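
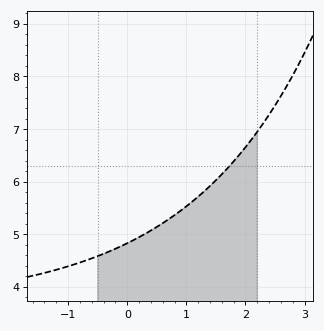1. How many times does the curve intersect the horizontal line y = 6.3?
1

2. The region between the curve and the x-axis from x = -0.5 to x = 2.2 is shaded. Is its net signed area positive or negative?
positive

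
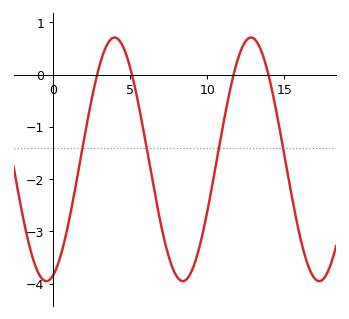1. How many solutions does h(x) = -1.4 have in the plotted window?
4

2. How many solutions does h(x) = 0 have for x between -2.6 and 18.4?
4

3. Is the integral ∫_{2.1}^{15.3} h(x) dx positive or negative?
negative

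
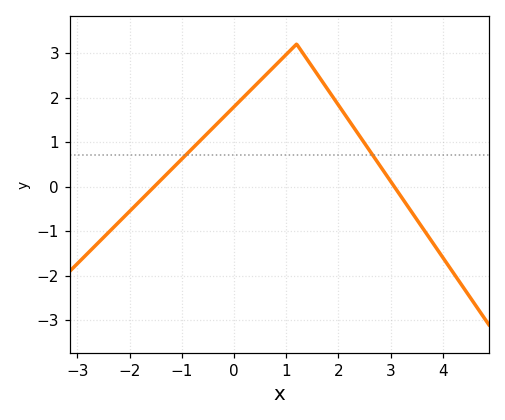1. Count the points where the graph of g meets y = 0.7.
2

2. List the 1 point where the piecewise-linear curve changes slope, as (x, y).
(1.2, 3.2)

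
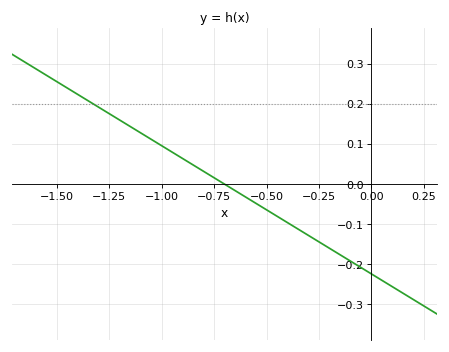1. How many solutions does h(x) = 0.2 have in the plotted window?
1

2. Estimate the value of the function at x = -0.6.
-0.032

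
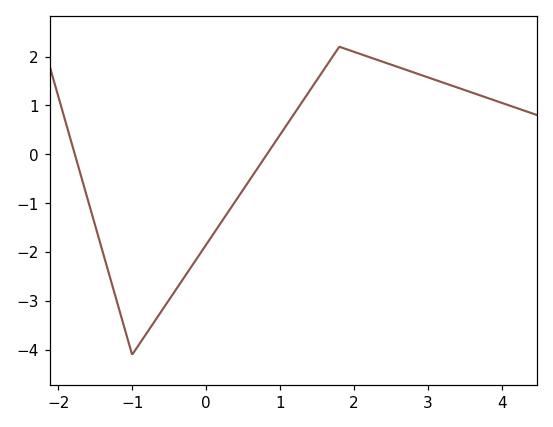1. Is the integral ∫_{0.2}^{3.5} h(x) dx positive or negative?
positive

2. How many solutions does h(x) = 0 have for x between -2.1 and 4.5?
2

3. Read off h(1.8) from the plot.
2.2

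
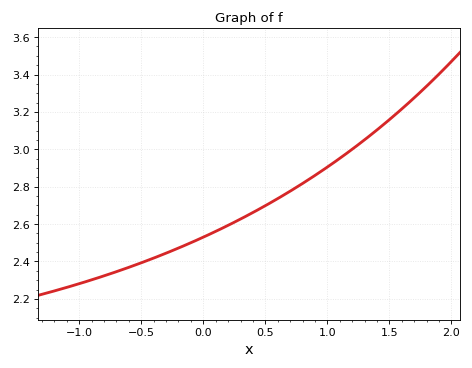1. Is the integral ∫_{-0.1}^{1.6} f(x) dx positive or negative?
positive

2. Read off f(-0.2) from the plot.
2.47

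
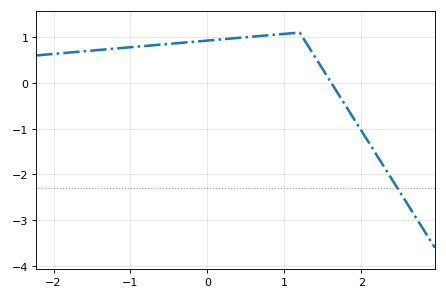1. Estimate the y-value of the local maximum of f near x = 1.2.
1.1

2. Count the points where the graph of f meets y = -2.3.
1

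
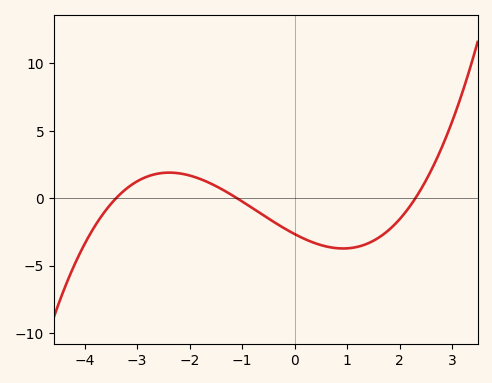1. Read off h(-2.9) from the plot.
1.5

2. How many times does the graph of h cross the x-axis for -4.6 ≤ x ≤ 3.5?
3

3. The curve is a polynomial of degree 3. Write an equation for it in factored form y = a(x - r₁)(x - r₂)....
y = 0.31(x + 3.4)(x + 1.1)(x - 2.3)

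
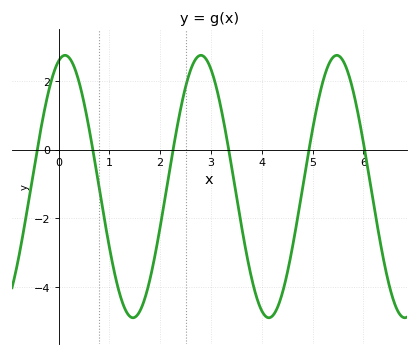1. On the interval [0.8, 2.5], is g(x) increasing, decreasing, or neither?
neither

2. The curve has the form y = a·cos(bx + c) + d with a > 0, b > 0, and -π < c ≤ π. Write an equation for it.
y = 3.82cos(2.35x - 0.3) - 1.07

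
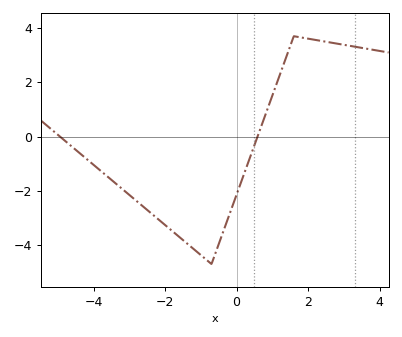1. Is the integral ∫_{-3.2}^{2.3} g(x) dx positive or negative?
negative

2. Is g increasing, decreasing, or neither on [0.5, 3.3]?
neither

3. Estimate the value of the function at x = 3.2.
3.4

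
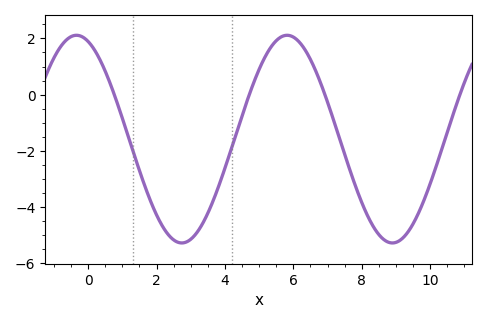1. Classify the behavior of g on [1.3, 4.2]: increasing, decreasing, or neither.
neither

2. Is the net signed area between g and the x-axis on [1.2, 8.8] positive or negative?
negative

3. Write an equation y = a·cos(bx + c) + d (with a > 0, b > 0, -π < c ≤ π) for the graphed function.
y = 3.69cos(1x + 0.35) - 1.58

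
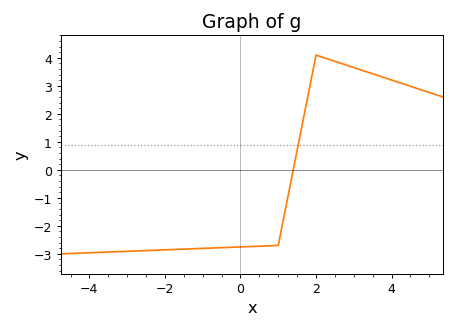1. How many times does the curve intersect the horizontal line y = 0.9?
1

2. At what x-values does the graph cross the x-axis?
1.4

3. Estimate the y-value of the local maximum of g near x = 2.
4.1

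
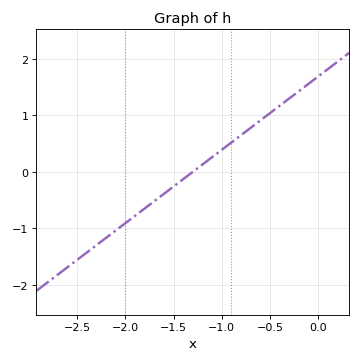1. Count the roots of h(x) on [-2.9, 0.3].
1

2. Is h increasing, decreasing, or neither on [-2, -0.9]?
increasing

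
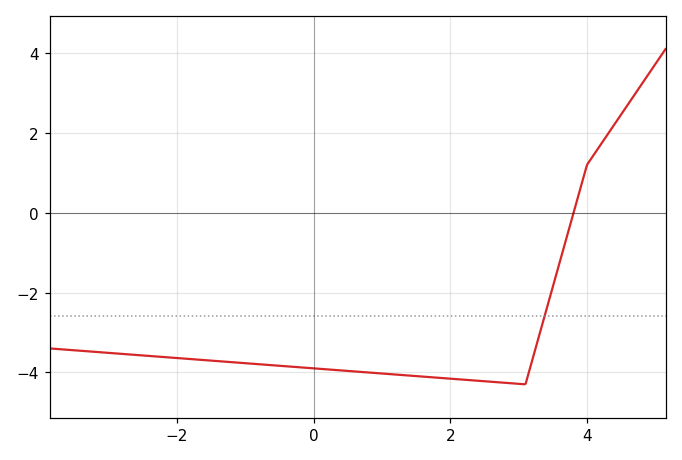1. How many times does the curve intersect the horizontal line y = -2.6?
1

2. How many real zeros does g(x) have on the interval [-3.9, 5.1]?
1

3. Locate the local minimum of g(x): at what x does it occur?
3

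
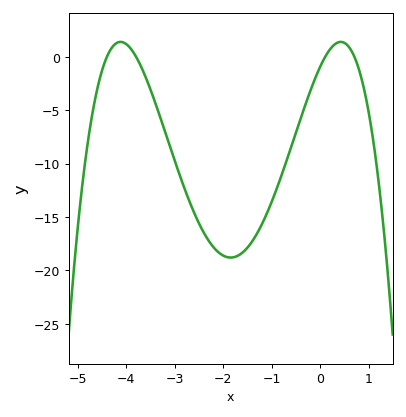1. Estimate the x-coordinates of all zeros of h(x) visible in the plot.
-4.4, -3.8, 0.1, 0.7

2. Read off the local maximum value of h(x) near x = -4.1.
1.39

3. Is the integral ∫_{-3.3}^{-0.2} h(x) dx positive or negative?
negative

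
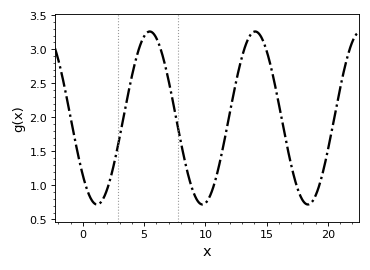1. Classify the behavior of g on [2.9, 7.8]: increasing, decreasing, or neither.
neither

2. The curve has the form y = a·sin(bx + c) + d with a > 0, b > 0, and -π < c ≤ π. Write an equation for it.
y = 1.27sin(0.73x - 2.4) + 1.99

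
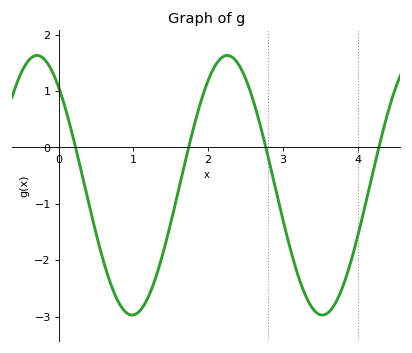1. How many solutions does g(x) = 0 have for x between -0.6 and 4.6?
4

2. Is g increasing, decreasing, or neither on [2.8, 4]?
neither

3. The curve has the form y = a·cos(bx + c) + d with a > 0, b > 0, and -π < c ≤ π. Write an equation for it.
y = 2.3cos(2.47x + 0.71) - 0.67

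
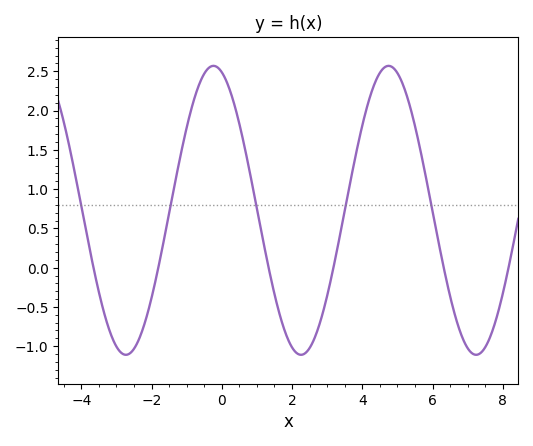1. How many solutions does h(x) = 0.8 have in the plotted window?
5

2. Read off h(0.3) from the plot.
2.16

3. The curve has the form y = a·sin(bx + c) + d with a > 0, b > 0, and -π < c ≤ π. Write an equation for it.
y = 1.84sin(1.26x + 1.87) + 0.73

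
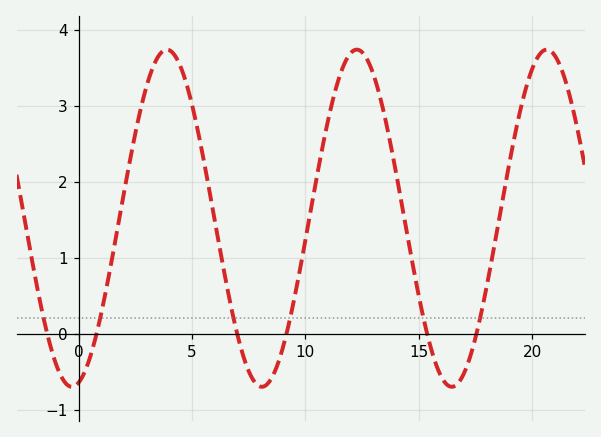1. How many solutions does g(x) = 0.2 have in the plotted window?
6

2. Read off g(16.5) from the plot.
-0.699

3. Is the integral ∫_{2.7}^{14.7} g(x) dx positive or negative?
positive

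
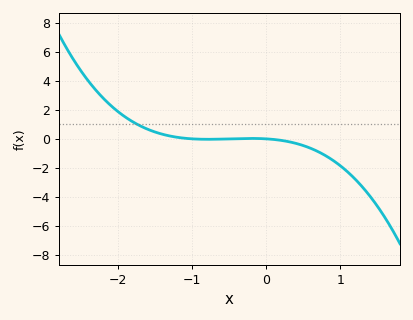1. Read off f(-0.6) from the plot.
0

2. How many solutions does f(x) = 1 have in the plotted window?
1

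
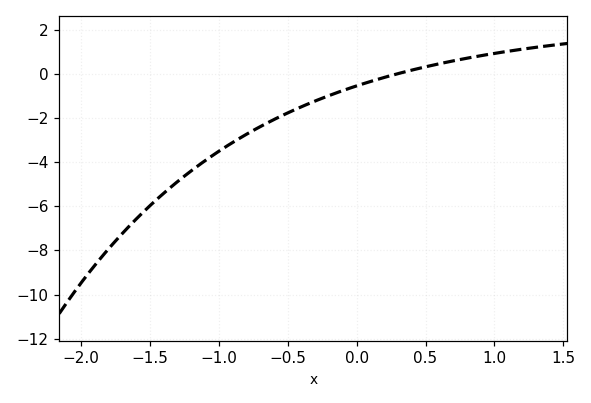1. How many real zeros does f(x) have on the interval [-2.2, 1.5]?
1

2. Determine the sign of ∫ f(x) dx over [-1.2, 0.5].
negative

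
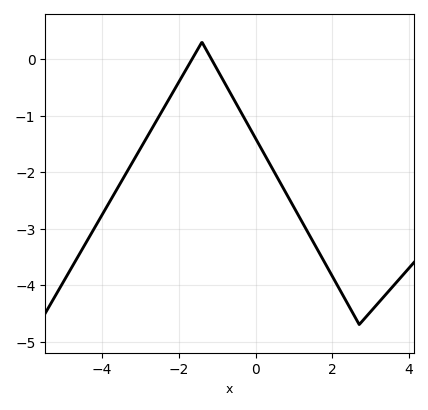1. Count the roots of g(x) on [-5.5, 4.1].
2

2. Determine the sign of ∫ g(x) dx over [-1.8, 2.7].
negative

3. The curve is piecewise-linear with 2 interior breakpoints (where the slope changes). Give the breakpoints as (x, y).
(-1.4, 0.3); (2.7, -4.7)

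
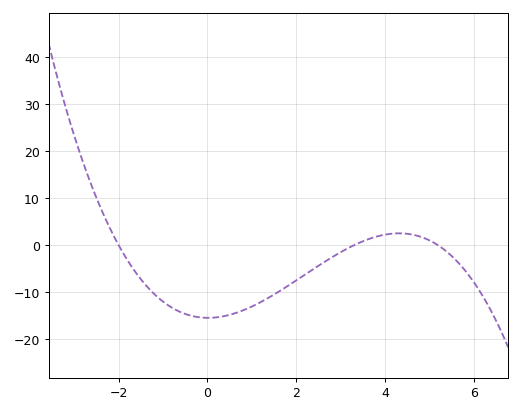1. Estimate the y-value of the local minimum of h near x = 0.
-15.4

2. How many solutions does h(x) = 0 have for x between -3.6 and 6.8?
3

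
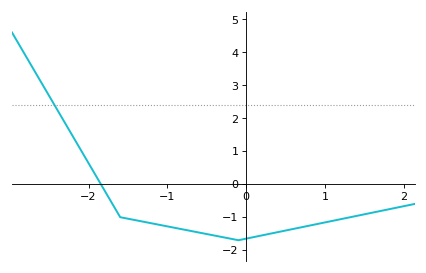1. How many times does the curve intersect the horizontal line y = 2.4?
1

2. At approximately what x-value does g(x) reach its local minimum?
-0.1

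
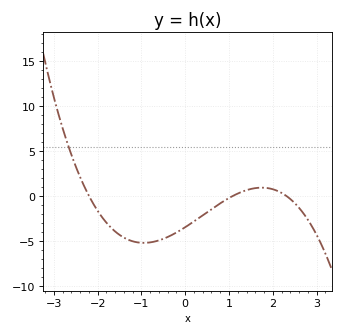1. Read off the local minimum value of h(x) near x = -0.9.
-5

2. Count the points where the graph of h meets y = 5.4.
1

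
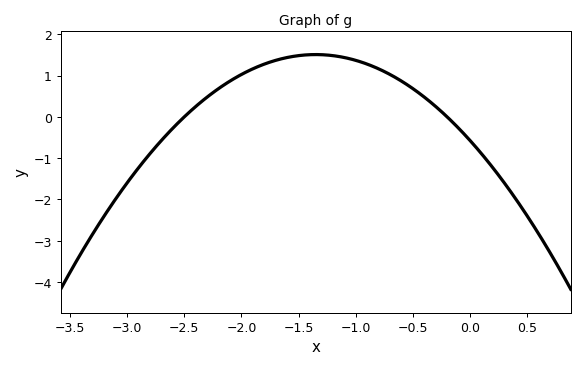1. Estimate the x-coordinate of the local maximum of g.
-1.35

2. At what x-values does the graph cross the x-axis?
-2.5, -0.2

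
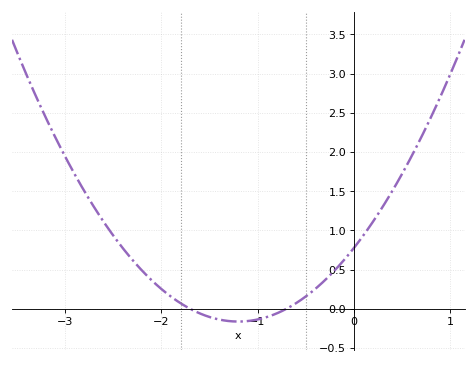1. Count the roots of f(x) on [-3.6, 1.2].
2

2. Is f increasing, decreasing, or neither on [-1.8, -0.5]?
neither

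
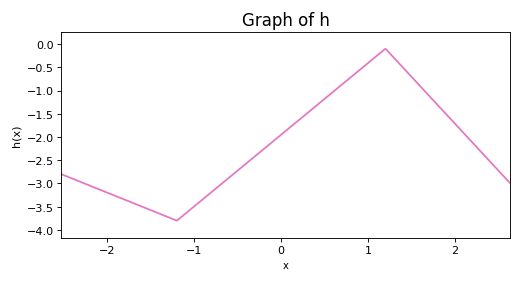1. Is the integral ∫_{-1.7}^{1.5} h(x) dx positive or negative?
negative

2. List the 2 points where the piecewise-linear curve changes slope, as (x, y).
(-1.2, -3.8); (1.2, -0.1)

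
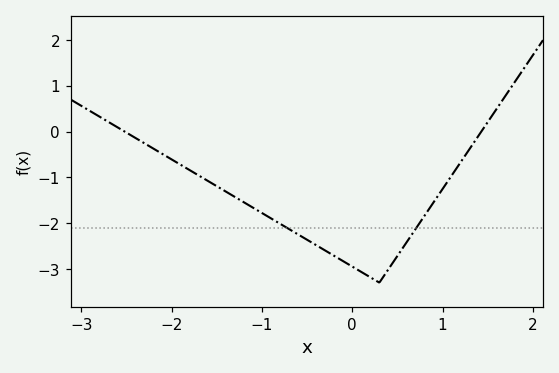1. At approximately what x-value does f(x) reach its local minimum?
0.3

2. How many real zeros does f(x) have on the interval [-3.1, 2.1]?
2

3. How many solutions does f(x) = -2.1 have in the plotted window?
2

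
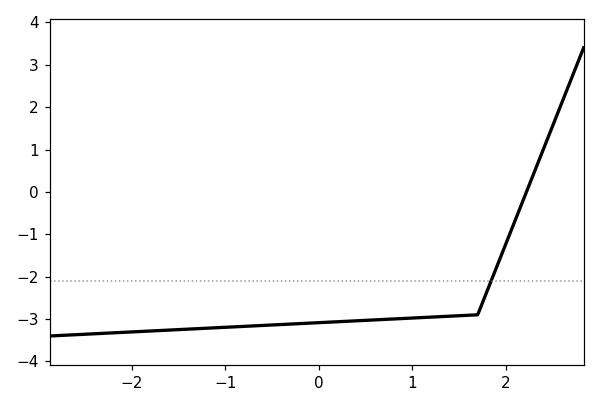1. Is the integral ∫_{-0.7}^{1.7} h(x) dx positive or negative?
negative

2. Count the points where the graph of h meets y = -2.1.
1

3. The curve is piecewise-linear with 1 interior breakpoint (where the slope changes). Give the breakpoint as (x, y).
(1.7, -2.9)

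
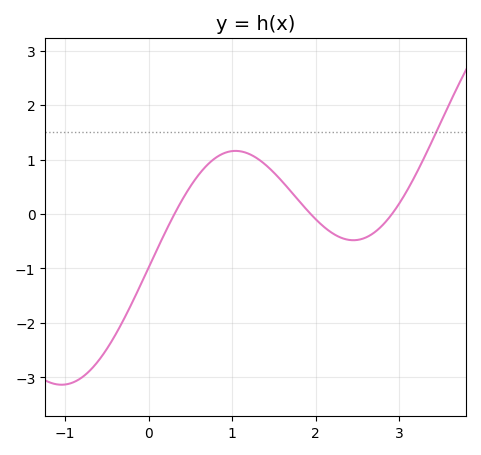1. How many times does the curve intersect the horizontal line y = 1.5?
1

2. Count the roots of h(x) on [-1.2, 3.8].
3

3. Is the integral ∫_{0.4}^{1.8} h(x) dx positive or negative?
positive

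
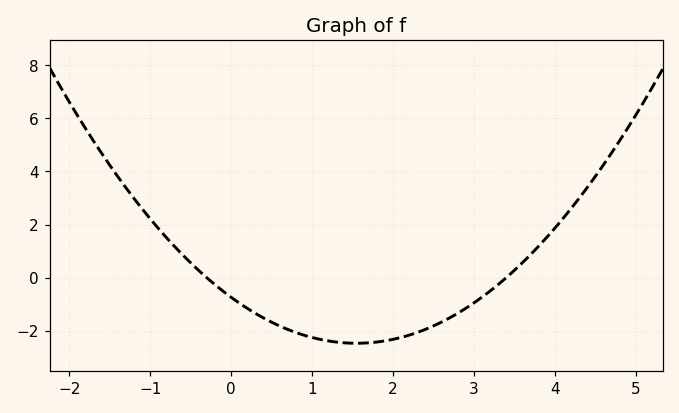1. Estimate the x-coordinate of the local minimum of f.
1.6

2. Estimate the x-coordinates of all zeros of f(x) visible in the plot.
-0.2, 3.4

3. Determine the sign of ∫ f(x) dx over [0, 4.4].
negative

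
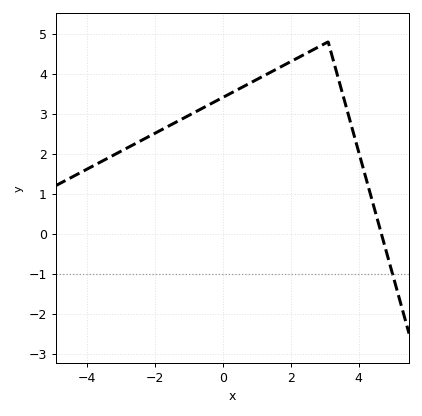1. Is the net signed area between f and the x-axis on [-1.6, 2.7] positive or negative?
positive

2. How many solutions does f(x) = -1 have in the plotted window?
1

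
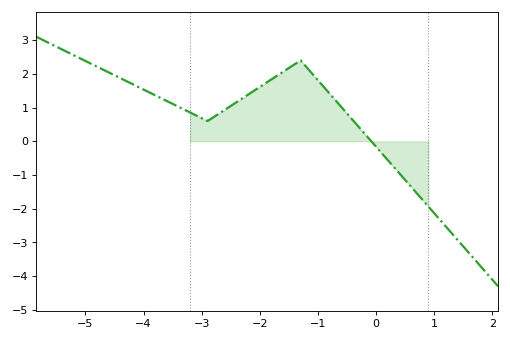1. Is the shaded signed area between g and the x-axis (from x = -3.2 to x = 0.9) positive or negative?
positive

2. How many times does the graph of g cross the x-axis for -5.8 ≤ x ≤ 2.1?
1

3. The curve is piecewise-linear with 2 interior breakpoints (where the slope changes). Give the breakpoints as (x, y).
(-2.9, 0.6); (-1.3, 2.4)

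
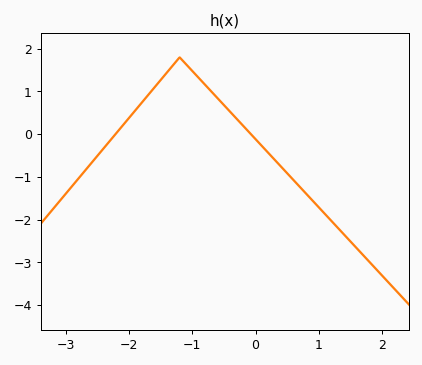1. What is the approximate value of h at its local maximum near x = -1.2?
1.8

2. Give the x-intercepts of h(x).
-2.21, -0.074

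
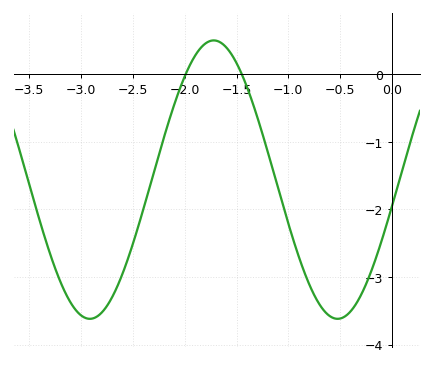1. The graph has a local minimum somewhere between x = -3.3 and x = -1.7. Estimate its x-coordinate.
-2.91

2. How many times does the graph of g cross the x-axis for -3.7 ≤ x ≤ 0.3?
2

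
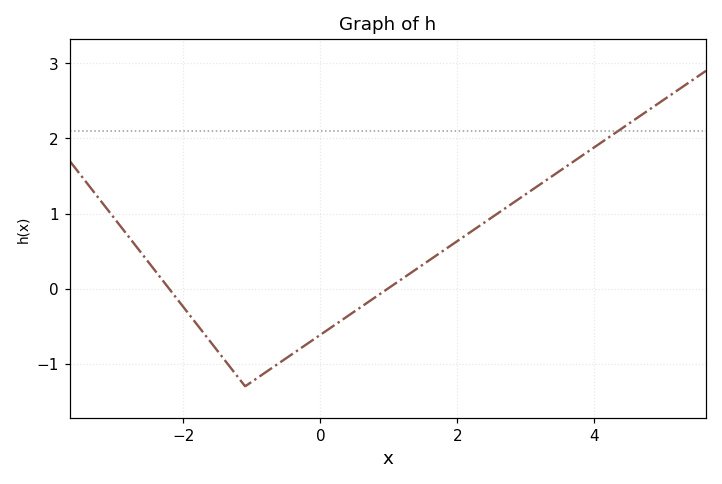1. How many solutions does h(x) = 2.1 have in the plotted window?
1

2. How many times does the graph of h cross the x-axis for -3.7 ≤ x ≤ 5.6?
2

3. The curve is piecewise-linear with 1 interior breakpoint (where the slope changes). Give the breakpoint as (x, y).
(-1.1, -1.3)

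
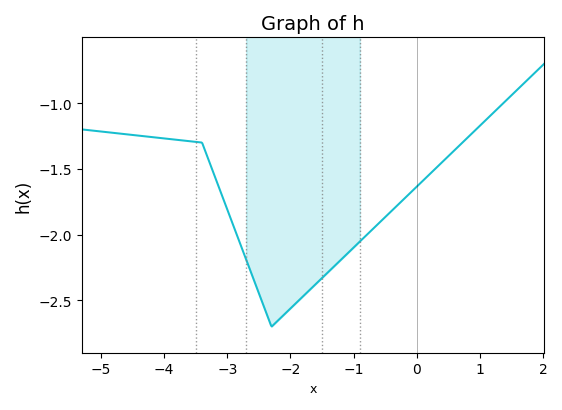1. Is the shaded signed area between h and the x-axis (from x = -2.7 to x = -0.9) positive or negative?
negative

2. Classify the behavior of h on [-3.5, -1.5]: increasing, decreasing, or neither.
neither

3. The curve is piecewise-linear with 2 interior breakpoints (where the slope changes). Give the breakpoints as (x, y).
(-3.4, -1.3); (-2.3, -2.7)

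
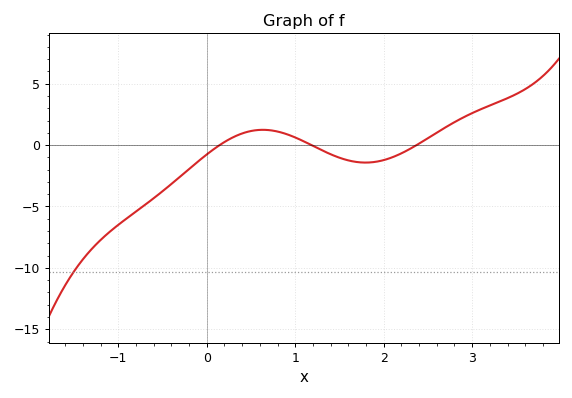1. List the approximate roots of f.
0.1, 1.2, 2.4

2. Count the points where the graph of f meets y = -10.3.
1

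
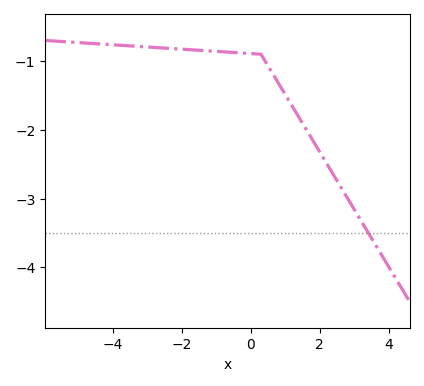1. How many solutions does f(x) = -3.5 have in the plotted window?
1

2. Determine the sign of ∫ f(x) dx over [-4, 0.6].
negative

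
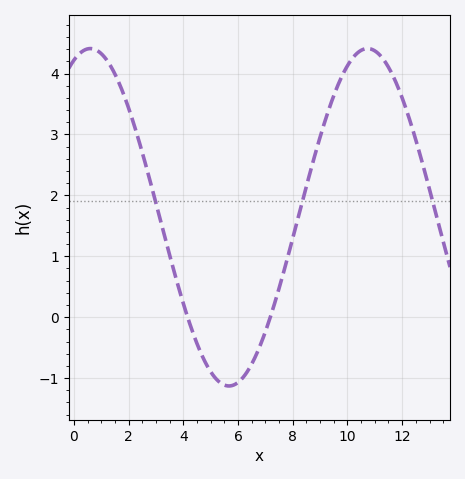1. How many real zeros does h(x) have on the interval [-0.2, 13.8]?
2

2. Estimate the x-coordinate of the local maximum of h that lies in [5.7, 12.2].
10.8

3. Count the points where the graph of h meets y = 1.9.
3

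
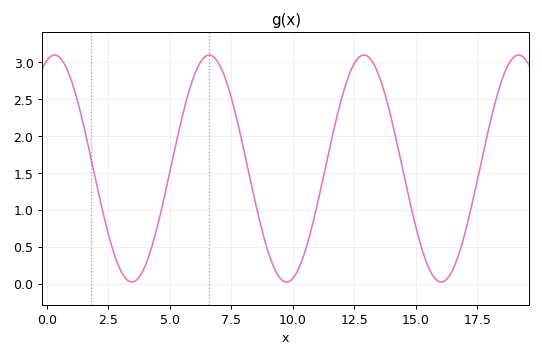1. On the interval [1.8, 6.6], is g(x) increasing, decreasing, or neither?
neither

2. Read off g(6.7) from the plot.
3.1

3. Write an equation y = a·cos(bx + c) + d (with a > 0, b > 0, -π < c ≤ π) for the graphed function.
y = 1.54cos(1x - 0.32) + 1.56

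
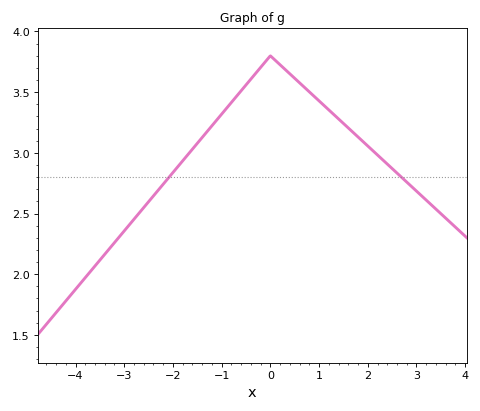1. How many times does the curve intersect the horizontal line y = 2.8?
2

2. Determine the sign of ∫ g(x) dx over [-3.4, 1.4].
positive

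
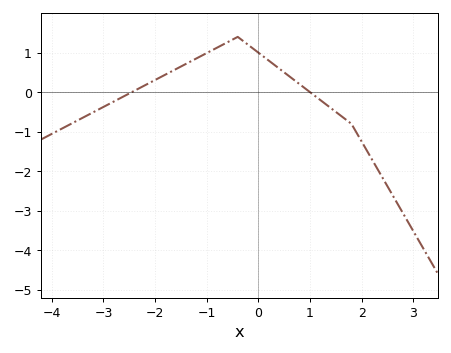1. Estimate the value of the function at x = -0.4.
1.4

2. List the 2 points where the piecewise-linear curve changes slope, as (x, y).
(-0.4, 1.4); (1.8, -0.8)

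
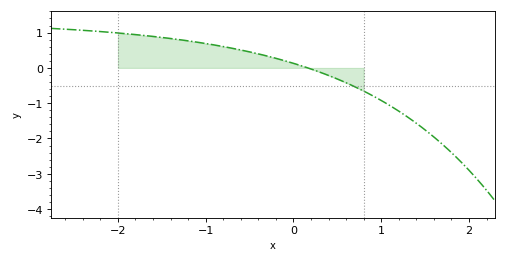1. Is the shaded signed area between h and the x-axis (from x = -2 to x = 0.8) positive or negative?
positive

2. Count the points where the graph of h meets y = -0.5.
1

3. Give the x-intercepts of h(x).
0.2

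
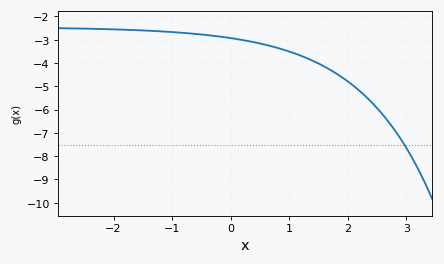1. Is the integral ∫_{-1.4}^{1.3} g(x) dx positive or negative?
negative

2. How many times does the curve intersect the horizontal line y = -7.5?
1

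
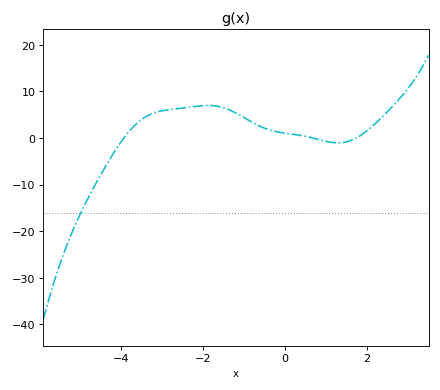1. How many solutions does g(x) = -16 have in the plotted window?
1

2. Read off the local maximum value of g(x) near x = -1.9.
6.99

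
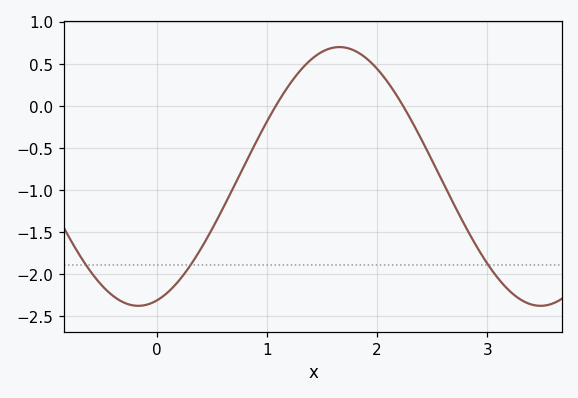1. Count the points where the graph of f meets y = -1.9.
3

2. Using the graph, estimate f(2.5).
-0.653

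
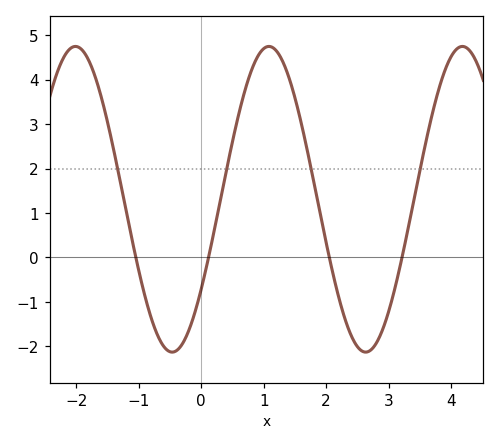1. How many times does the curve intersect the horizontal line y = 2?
4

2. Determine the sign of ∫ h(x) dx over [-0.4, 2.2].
positive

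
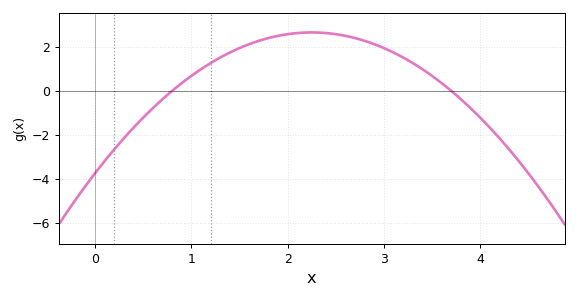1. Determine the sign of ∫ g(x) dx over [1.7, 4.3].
positive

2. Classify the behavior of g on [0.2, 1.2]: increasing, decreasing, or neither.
increasing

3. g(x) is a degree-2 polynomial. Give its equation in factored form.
y = -1.26(x - 0.8)(x - 3.7)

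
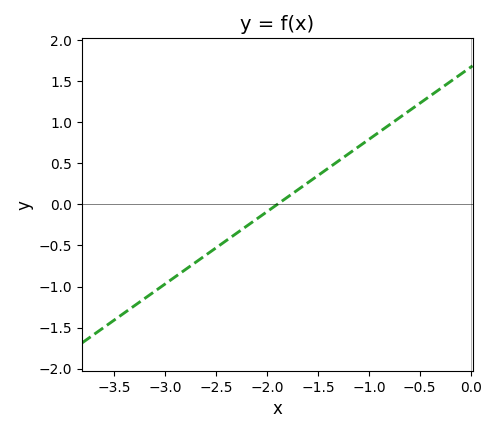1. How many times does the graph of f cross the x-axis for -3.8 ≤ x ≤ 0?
1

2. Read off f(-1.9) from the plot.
0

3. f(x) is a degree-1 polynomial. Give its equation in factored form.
y = 0.88(x + 1.9)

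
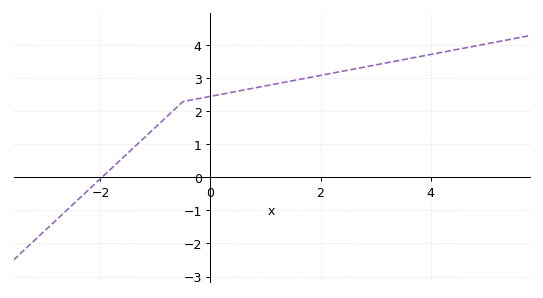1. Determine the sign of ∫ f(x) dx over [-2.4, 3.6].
positive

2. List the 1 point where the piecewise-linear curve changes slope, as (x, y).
(-0.5, 2.3)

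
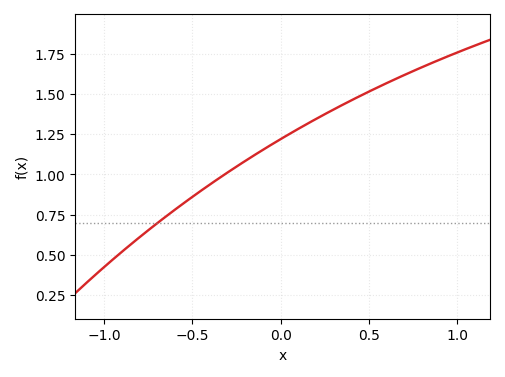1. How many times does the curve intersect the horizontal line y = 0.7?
1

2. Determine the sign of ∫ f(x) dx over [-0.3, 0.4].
positive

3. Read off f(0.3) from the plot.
1.4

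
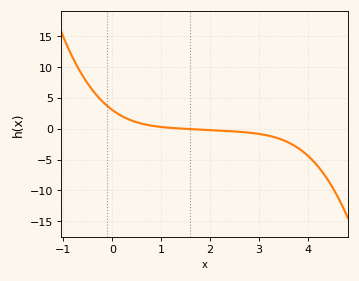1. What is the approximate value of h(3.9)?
-3.67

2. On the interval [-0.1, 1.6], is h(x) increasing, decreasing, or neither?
decreasing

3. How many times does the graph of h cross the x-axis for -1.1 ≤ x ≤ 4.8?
1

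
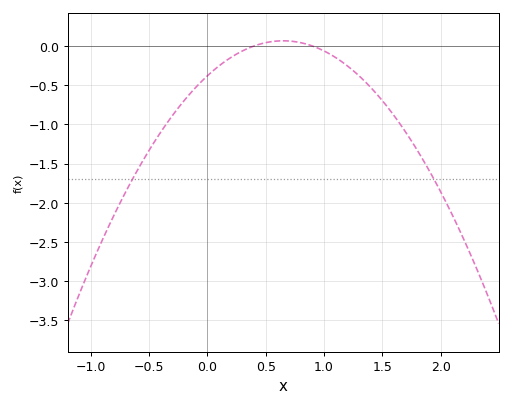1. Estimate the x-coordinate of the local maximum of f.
0.65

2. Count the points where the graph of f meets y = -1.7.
2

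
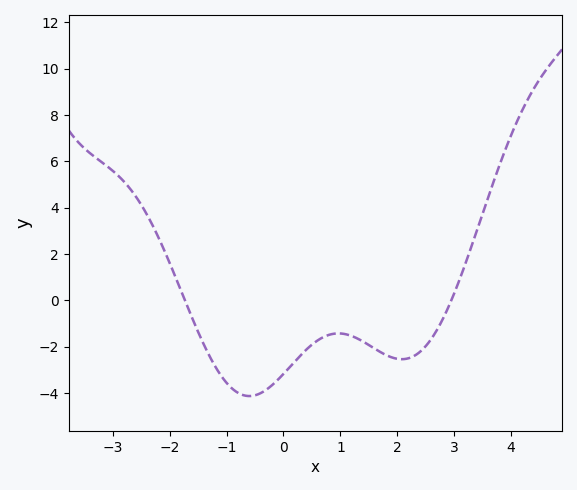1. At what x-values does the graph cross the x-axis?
-1.73, 2.95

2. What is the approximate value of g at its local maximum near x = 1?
-1.43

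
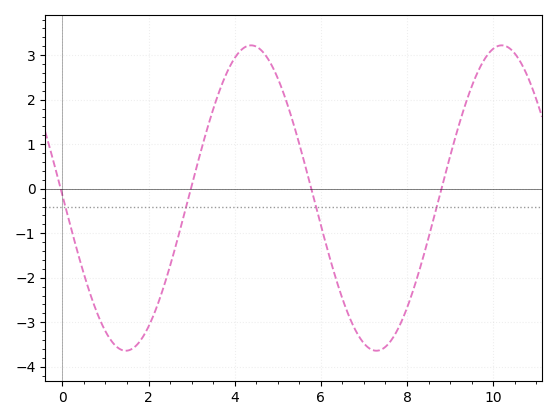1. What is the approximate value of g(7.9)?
-2.9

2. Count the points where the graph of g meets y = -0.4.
4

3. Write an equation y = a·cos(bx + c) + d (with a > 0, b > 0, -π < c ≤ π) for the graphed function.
y = 3.43cos(1.1x + 1.6) - 0.21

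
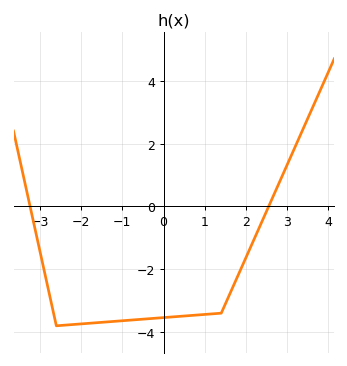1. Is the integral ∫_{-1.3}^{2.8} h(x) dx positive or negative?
negative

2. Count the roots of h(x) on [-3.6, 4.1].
2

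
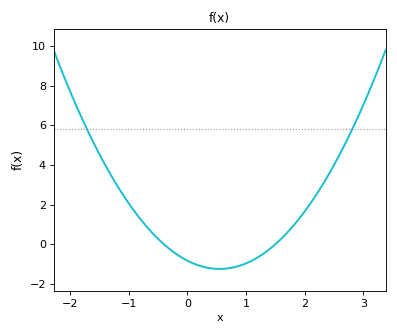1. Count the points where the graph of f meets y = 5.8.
2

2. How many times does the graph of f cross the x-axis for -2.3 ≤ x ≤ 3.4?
2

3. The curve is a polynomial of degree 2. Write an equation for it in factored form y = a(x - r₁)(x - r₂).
y = 1.38(x + 0.4)(x - 1.5)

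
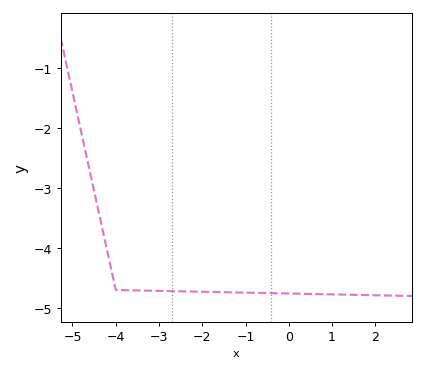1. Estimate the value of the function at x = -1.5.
-4.7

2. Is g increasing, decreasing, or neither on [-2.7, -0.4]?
decreasing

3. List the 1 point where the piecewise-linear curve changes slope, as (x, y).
(-4, -4.7)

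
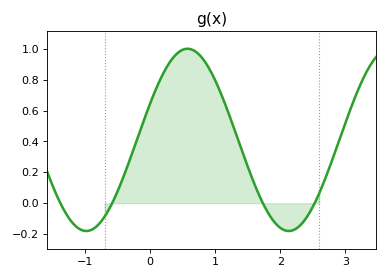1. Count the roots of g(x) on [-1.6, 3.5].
4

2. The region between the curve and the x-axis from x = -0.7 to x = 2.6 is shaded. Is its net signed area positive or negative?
positive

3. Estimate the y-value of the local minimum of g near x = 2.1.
-0.18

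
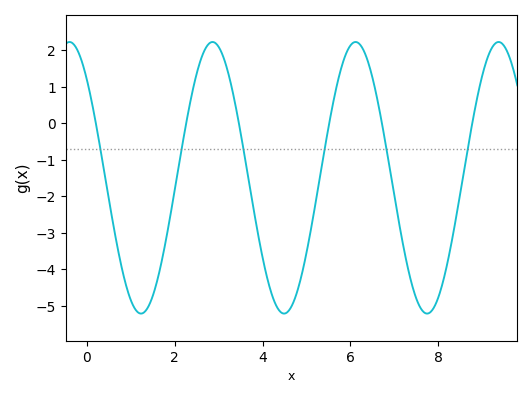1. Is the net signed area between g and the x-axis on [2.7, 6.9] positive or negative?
negative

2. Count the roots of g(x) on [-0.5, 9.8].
6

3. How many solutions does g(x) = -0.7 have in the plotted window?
6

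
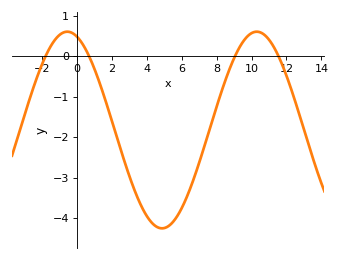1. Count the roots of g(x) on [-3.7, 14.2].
4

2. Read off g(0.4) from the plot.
0.3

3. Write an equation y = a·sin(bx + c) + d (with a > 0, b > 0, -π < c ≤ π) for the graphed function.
y = 2.43sin(0.58x + 1.9) - 1.82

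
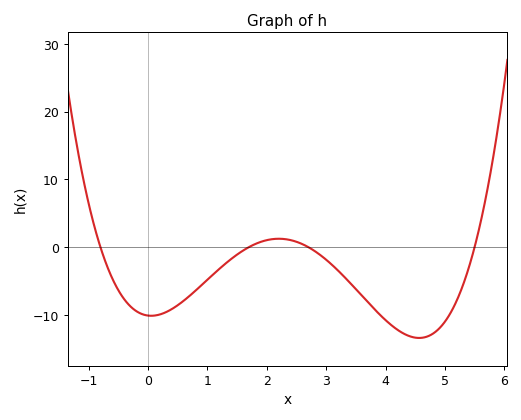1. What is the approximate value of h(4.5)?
-13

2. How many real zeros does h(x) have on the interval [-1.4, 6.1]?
4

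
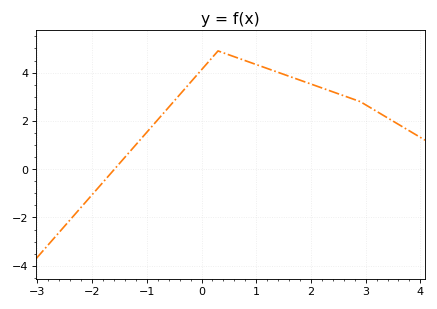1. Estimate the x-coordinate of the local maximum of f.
0.302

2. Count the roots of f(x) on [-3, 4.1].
1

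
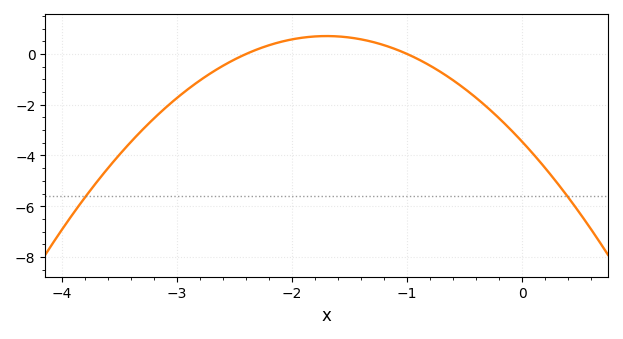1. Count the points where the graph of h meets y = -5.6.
2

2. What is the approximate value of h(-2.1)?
0.475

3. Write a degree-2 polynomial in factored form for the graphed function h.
y = -1.44(x + 2.4)(x + 1)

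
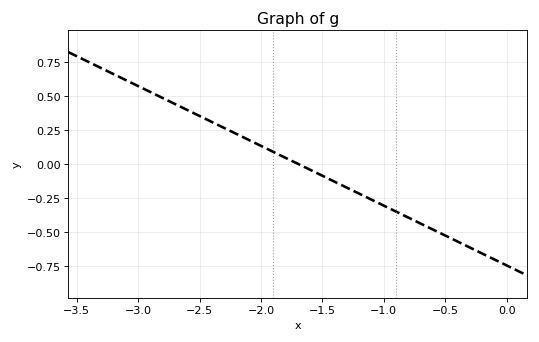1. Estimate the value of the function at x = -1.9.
0.088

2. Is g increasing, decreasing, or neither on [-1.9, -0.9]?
decreasing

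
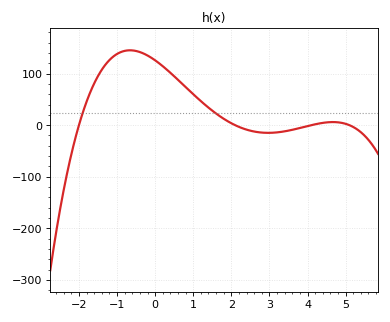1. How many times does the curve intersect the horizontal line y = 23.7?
2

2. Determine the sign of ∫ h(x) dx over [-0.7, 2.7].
positive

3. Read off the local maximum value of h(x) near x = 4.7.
10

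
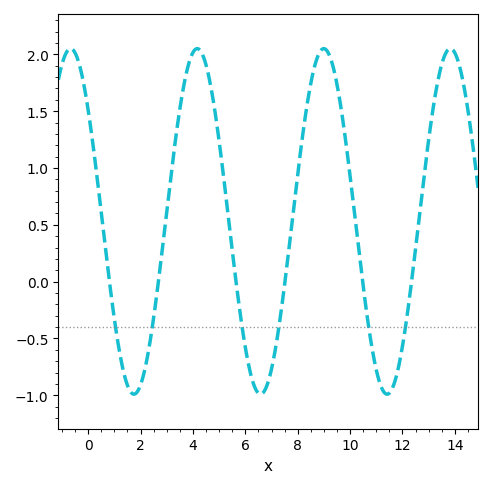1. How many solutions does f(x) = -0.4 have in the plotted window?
6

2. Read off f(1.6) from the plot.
-0.95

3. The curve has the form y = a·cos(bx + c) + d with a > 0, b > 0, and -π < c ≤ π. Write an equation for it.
y = 1.52cos(1.3x + 0.87) + 0.53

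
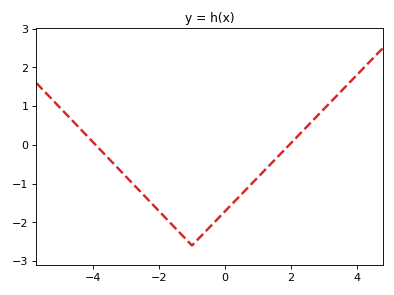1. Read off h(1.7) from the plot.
-0.222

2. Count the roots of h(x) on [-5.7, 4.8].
2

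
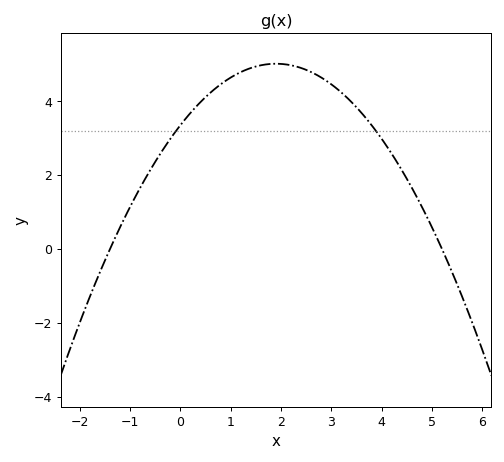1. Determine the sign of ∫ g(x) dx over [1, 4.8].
positive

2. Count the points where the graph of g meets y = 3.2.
2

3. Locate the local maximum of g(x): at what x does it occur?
1.9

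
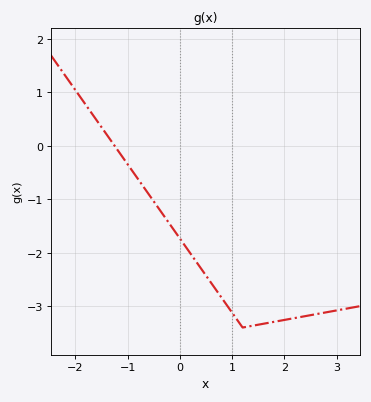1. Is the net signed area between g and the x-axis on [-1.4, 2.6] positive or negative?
negative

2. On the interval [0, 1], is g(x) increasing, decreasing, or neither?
decreasing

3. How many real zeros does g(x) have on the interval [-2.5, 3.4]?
1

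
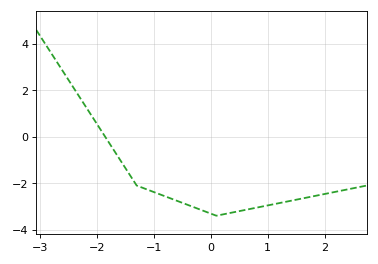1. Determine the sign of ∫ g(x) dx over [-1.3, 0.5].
negative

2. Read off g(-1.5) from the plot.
-1.4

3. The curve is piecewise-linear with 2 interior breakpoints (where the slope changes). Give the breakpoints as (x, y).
(-1.3, -2.1); (0.1, -3.4)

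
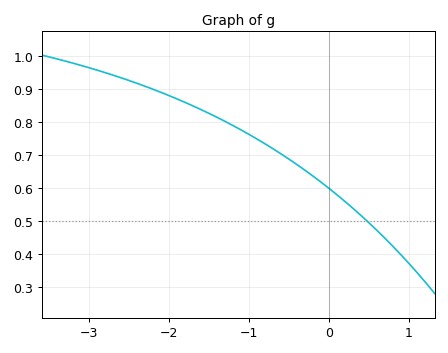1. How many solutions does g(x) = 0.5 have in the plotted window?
1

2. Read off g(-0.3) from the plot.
0.65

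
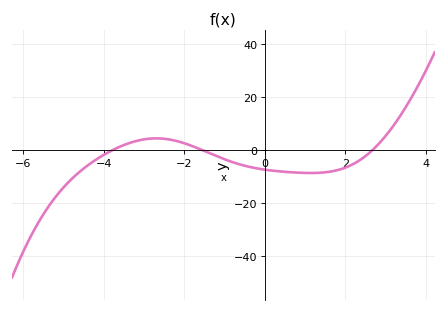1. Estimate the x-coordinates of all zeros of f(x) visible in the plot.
-3.79, -1.54, 2.67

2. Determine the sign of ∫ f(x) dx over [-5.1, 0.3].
negative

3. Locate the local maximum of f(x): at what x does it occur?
-2.7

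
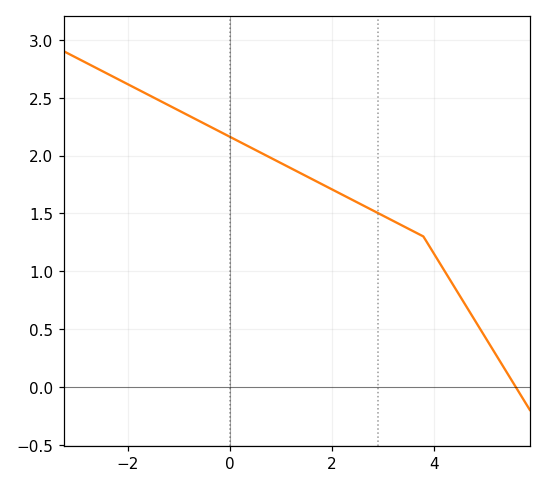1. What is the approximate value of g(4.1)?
1.08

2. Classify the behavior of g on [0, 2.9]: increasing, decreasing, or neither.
decreasing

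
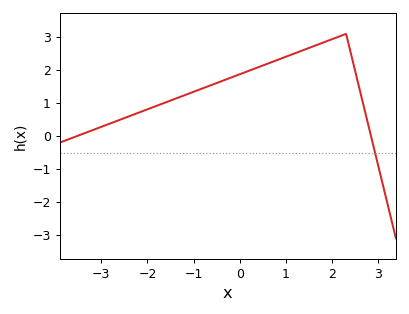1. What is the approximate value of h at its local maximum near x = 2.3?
3.1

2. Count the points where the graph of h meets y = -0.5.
1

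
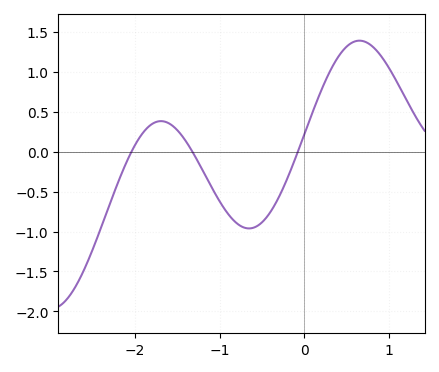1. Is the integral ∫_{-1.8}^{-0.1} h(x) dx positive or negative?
negative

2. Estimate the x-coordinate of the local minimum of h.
-0.7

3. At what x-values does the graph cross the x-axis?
-2, -1.3, -0.1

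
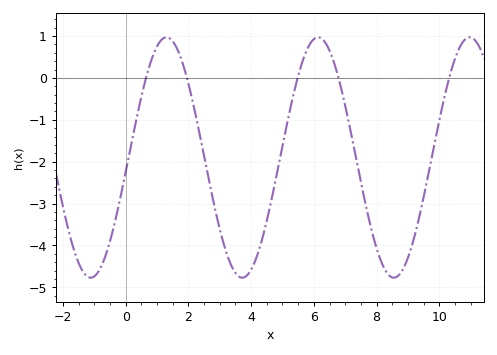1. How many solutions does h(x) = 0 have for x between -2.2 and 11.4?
5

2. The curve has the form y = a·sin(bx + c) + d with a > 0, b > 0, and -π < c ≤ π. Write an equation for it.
y = 2.87sin(1.3x - 0.12) - 1.9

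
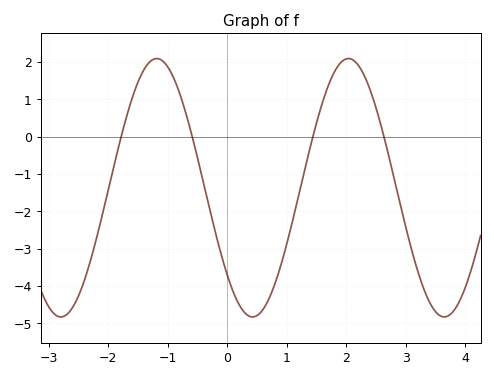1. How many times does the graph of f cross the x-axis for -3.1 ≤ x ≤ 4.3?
4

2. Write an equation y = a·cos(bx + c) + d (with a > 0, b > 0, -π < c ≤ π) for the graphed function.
y = 3.46cos(1.9x + 2.3) - 1.37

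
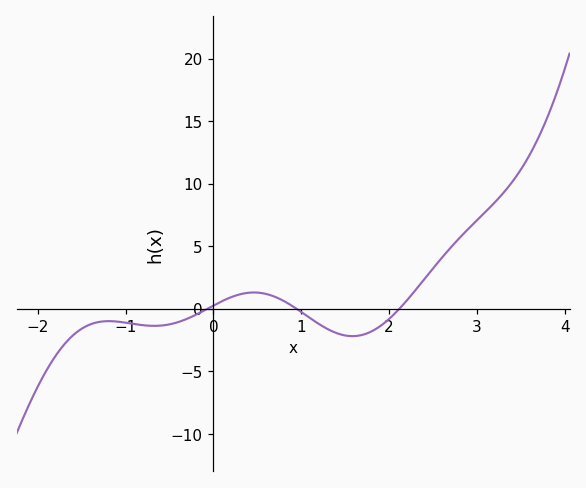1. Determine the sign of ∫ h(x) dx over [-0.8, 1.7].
negative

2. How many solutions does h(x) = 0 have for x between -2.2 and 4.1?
3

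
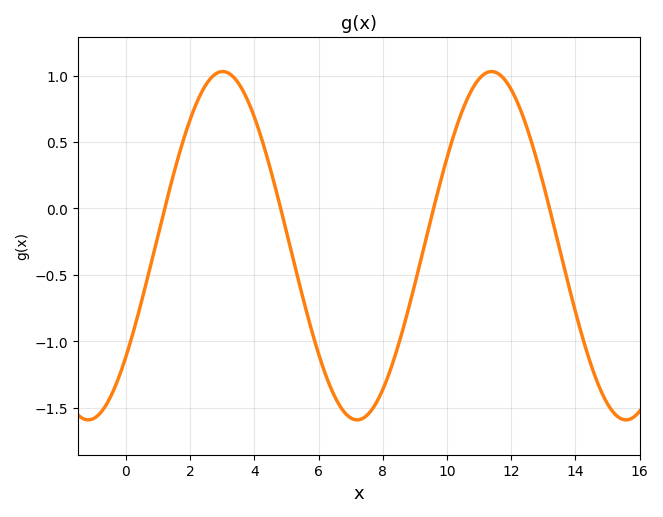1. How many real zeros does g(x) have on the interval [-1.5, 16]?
4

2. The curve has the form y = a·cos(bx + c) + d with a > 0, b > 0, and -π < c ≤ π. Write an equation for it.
y = 1.31cos(0.75x - 2.3) - 0.28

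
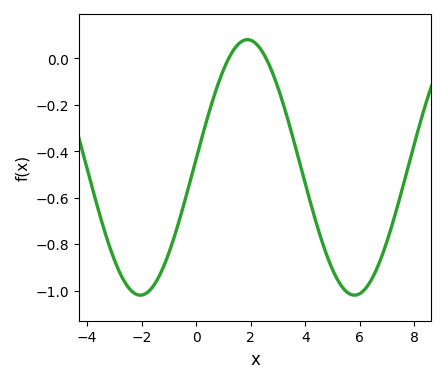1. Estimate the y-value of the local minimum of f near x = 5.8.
-1.02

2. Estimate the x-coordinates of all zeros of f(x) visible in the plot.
1.2, 2.6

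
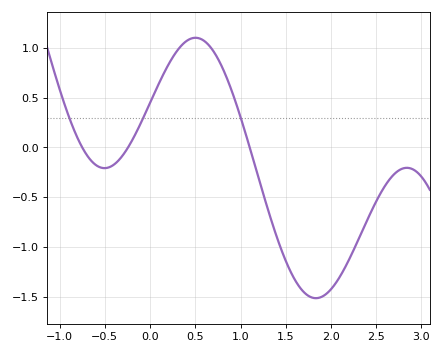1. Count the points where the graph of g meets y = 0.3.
3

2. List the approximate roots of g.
-0.7, -0.2, 1.1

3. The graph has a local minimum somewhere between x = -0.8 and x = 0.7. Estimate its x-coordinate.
-0.5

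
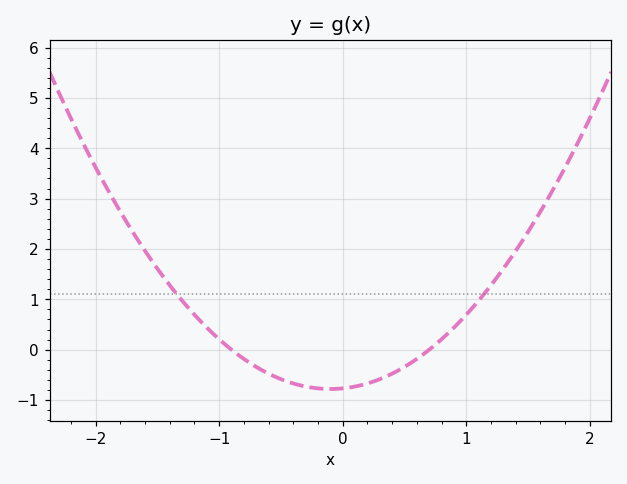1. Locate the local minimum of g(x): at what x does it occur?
-0.1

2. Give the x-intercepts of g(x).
-0.9, 0.7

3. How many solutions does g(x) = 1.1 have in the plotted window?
2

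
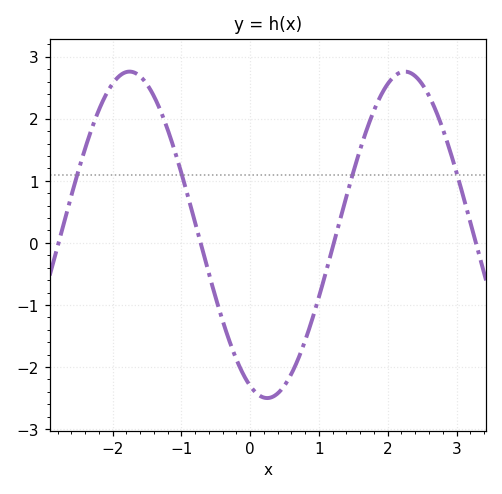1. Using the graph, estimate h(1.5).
1.14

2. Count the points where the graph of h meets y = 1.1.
4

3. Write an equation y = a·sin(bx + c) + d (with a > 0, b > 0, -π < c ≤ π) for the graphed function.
y = 2.63sin(1.57x - 1.96) + 0.13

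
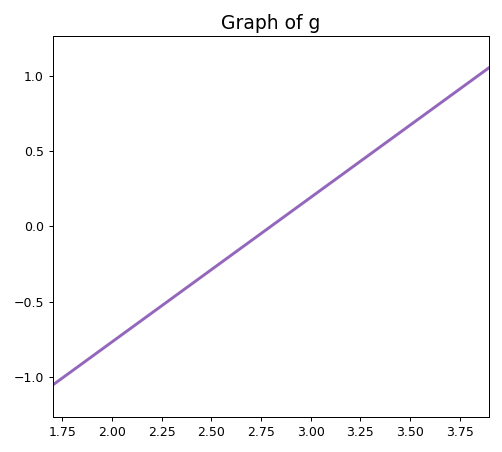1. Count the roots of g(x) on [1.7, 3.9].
1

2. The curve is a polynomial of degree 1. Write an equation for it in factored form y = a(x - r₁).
y = 0.96(x - 2.8)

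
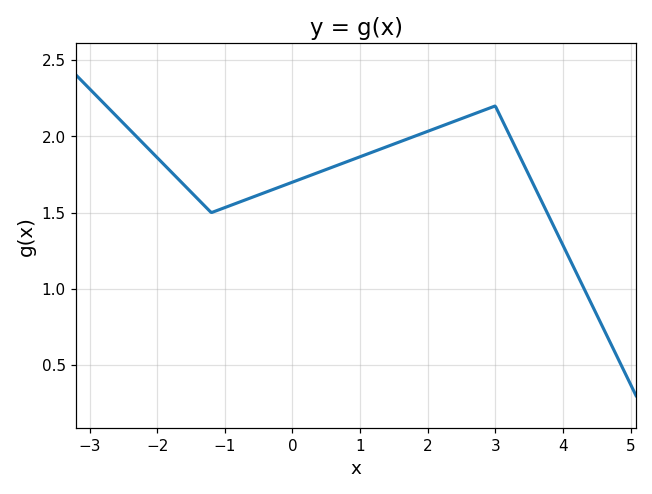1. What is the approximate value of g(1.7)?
1.98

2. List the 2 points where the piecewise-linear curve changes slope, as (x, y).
(-1.2, 1.5); (3, 2.2)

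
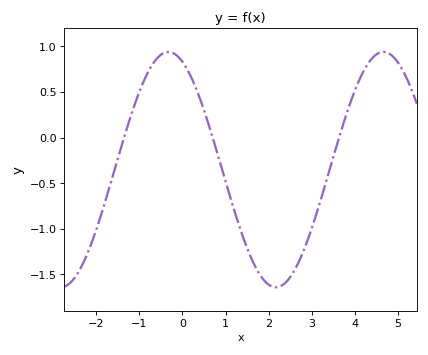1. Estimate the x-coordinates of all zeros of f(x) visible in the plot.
-1.35, 0.703, 3.63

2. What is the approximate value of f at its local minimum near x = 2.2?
-1.64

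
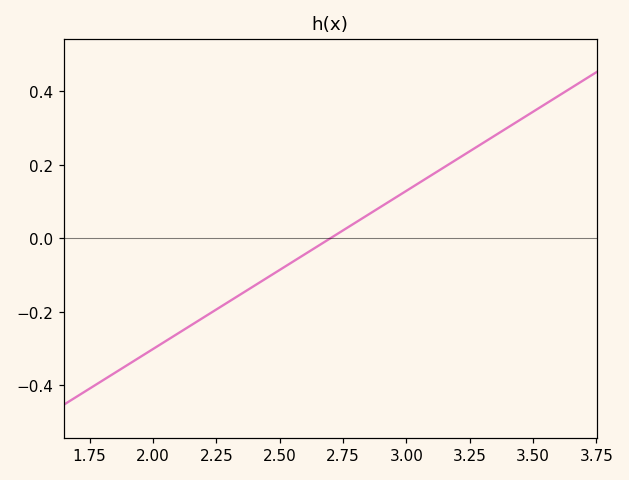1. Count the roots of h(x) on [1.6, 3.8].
1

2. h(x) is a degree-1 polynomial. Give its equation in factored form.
y = 0.43(x - 2.7)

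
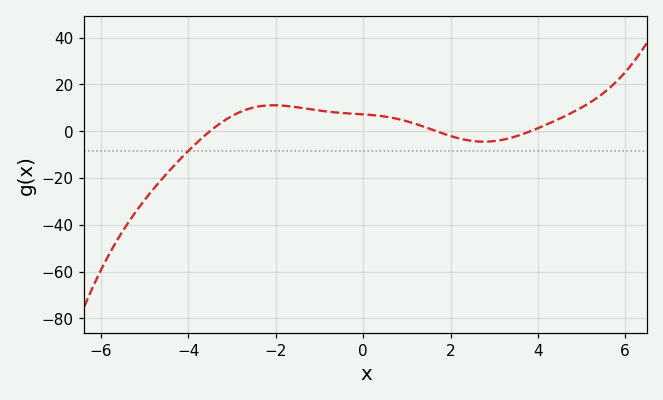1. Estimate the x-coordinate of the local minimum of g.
2.8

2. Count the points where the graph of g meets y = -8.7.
1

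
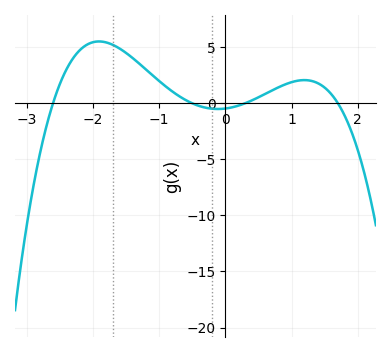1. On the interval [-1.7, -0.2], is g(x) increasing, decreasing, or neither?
decreasing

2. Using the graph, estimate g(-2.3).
4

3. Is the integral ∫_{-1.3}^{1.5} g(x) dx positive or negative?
positive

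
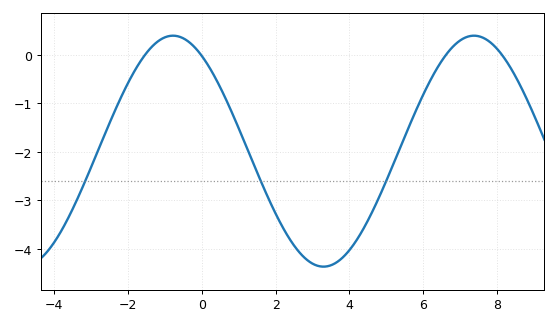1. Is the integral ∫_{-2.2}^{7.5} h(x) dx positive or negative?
negative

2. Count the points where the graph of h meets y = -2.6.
3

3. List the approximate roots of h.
-1.6, 0, 6.6, 8.2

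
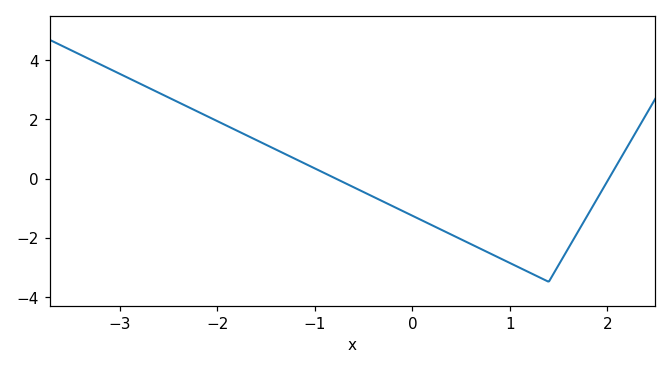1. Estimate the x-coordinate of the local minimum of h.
1.4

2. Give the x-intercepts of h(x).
-0.787, 2.02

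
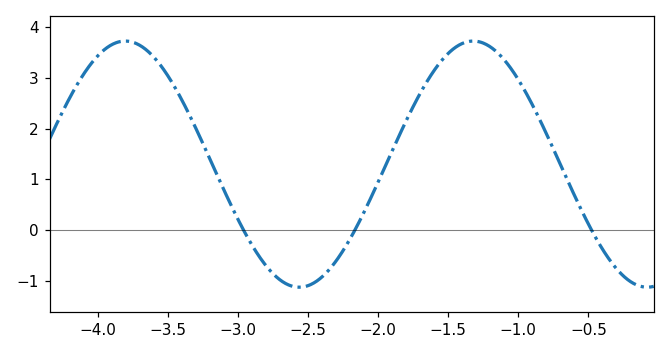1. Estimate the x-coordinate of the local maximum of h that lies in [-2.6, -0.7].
-1.32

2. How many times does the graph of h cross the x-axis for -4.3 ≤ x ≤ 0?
3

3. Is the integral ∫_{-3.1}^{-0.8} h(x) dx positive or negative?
positive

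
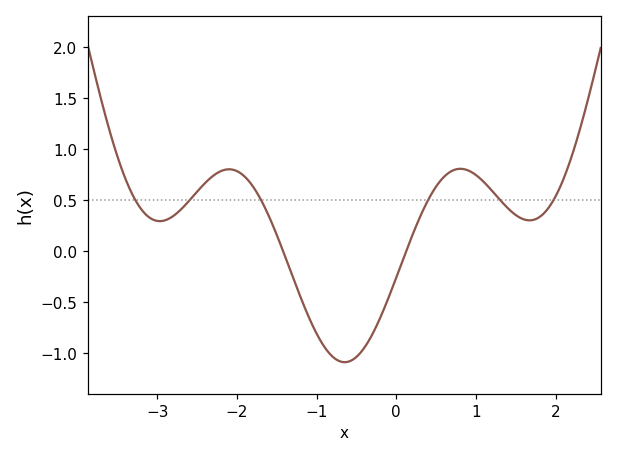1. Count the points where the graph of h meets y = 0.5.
6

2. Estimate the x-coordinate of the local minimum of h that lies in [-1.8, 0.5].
-0.646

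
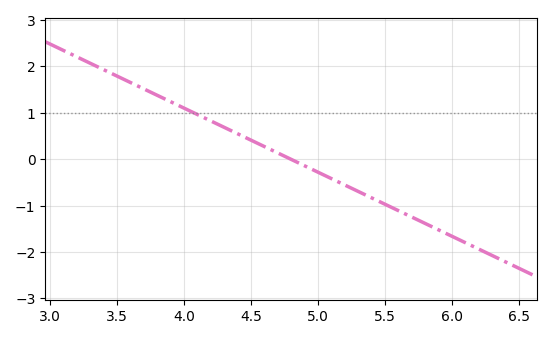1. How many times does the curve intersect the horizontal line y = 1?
1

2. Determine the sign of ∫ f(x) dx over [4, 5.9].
negative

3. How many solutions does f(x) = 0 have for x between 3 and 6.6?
1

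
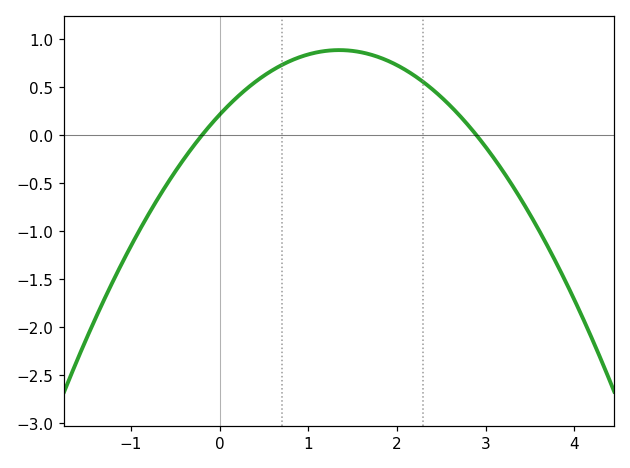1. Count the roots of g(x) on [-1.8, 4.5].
2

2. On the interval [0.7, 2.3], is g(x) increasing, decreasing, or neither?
neither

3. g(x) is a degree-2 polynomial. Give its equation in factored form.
y = -0.37(x + 0.2)(x - 2.9)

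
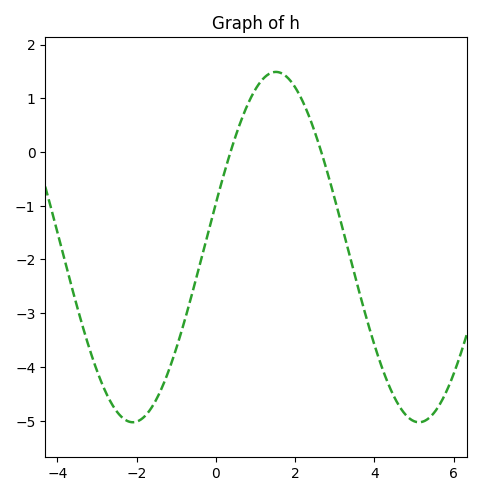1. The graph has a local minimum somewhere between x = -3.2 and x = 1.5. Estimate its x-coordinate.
-2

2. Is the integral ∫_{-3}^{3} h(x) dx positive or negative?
negative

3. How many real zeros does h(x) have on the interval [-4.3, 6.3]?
2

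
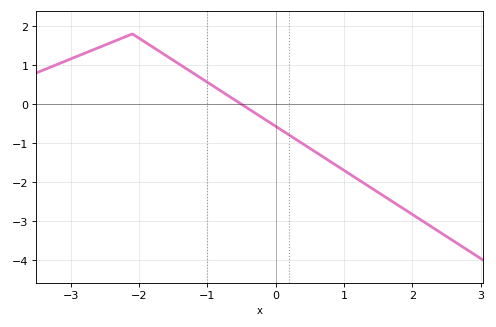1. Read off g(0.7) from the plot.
-1.36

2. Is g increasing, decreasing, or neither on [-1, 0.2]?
decreasing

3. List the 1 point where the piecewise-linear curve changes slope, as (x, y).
(-2.1, 1.8)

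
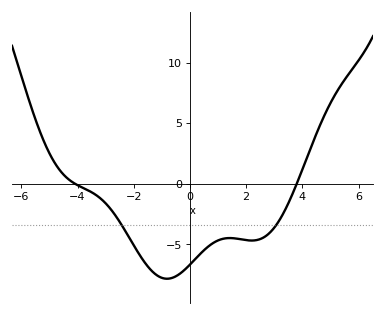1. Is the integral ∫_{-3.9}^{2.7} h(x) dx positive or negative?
negative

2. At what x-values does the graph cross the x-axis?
-4, 3.8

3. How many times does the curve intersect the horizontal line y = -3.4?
2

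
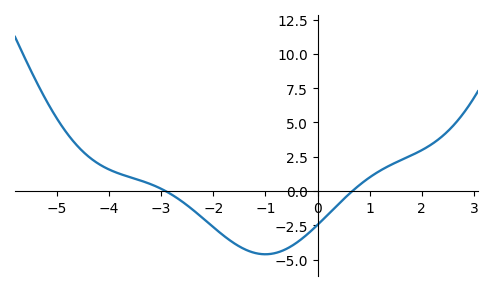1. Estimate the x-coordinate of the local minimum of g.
-1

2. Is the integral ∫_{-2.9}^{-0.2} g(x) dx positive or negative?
negative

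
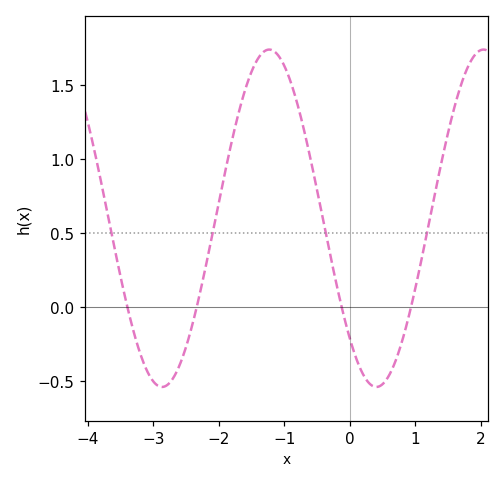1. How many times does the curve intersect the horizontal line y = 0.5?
4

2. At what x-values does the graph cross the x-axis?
-3.4, -2.3, -0.1, 0.9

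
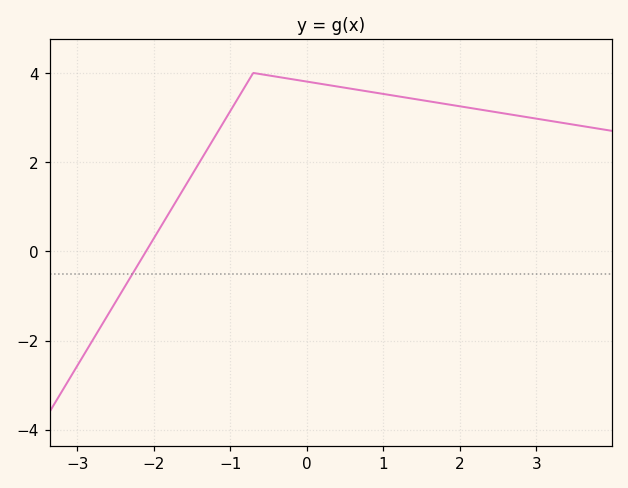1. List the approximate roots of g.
-2.1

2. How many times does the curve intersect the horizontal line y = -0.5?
1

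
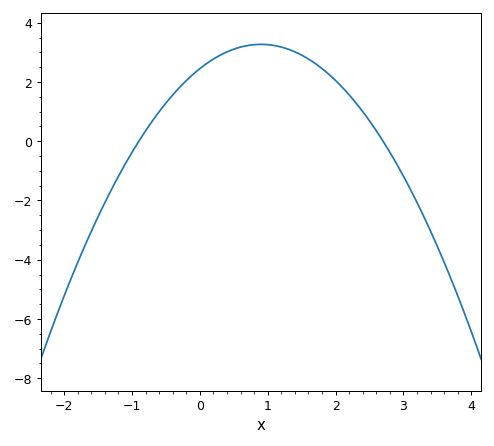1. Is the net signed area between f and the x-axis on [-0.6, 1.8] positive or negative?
positive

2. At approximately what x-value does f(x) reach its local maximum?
0.9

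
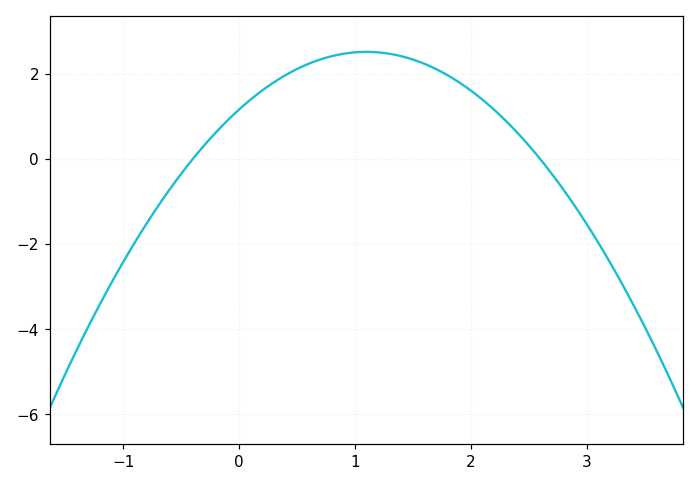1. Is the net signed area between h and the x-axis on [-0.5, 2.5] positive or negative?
positive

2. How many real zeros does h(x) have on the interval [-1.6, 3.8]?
2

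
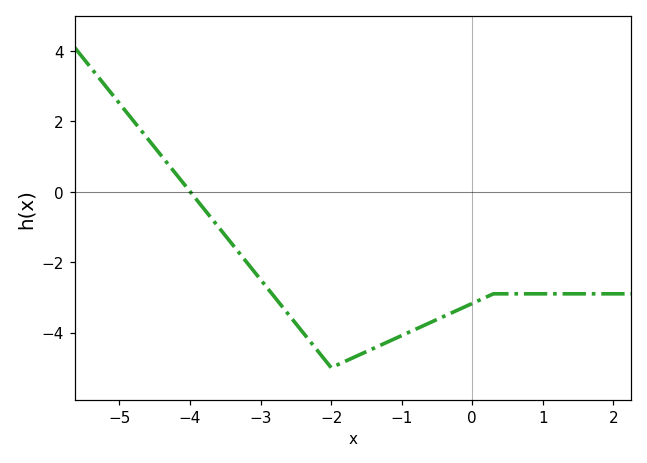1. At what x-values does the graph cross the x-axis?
-4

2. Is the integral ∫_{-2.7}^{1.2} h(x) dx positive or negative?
negative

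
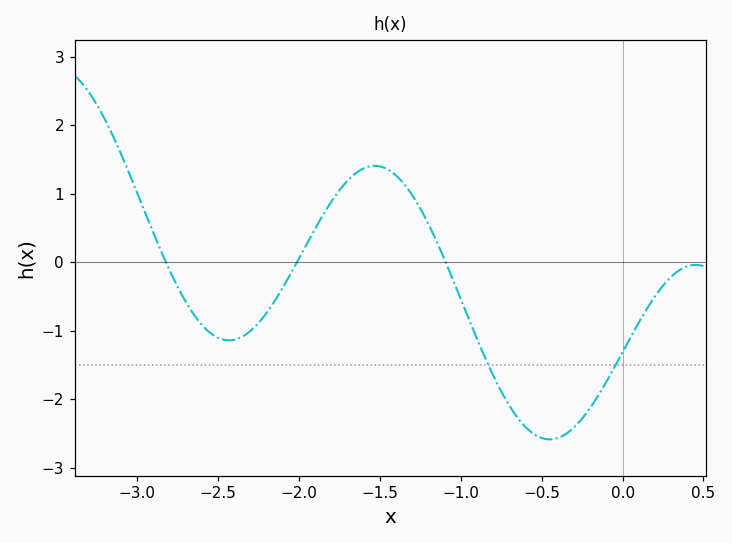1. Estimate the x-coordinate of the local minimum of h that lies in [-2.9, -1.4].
-2.4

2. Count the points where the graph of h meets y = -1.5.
2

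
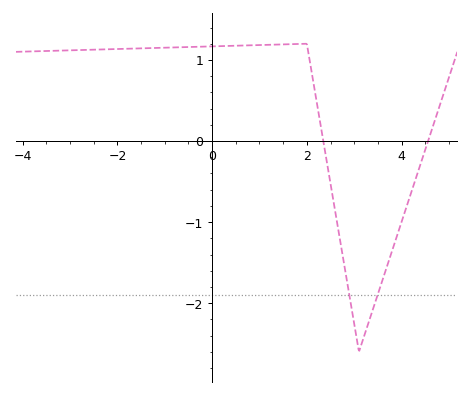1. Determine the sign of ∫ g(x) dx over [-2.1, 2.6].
positive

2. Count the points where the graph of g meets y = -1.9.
2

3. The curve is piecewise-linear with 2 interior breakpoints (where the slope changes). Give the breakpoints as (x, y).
(2, 1.2); (3.1, -2.6)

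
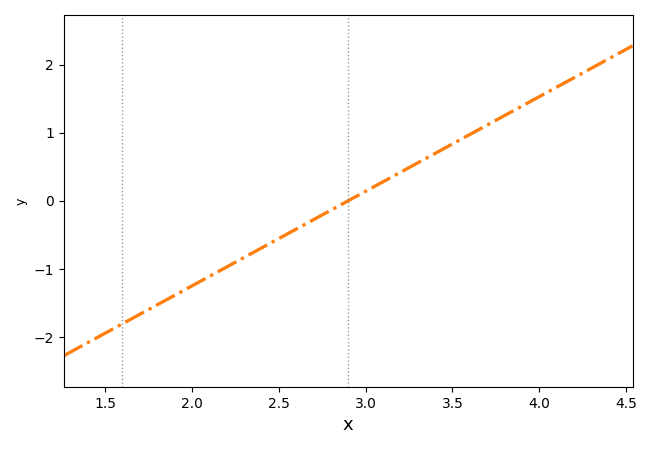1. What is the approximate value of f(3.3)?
0.556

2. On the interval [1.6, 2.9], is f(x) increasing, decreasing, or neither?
increasing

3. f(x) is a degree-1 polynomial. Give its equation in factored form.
y = 1.39(x - 2.9)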